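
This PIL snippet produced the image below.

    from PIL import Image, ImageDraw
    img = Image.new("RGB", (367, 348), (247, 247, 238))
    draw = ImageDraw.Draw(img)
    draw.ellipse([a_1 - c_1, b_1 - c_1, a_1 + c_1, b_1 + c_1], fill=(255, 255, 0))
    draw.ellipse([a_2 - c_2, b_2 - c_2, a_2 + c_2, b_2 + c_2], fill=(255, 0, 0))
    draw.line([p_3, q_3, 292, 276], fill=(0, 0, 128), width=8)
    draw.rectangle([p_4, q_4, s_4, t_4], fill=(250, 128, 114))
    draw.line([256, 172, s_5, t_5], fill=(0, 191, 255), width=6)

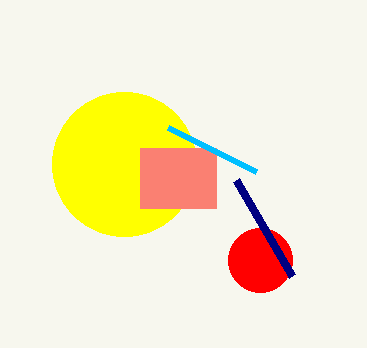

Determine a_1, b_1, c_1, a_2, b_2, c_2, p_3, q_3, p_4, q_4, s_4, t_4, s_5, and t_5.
a_1 = 124; b_1 = 164; c_1 = 72; a_2 = 260; b_2 = 260; c_2 = 32; p_3 = 236; q_3 = 180; p_4 = 140; q_4 = 148; s_4 = 216; t_4 = 208; s_5 = 168; t_5 = 128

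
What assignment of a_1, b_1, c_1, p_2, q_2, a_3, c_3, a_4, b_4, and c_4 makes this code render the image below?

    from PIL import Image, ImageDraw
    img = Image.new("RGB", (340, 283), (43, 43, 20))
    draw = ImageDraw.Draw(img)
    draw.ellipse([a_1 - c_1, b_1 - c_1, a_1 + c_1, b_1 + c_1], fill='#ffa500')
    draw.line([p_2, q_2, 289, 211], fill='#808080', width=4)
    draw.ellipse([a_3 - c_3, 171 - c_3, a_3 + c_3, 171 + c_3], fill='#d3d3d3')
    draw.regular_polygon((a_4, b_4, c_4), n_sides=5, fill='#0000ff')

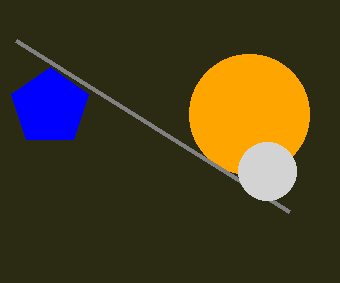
a_1 = 249
b_1 = 114
c_1 = 60
p_2 = 16
q_2 = 40
a_3 = 267
c_3 = 29
a_4 = 50
b_4 = 107
c_4 = 40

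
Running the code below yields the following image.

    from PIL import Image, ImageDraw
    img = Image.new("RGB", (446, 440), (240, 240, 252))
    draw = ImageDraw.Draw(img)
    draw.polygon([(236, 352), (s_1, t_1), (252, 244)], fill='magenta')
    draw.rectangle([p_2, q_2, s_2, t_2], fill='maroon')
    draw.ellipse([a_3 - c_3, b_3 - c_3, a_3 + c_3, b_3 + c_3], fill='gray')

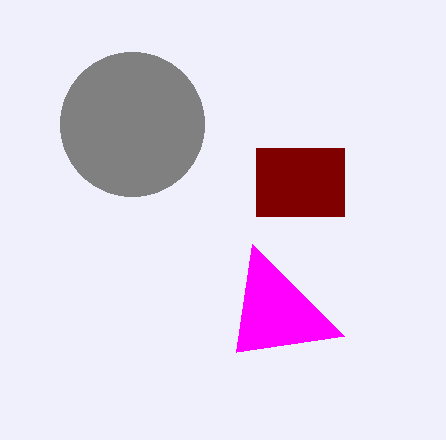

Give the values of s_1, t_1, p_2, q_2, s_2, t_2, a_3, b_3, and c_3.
s_1 = 344
t_1 = 336
p_2 = 256
q_2 = 148
s_2 = 344
t_2 = 216
a_3 = 132
b_3 = 124
c_3 = 72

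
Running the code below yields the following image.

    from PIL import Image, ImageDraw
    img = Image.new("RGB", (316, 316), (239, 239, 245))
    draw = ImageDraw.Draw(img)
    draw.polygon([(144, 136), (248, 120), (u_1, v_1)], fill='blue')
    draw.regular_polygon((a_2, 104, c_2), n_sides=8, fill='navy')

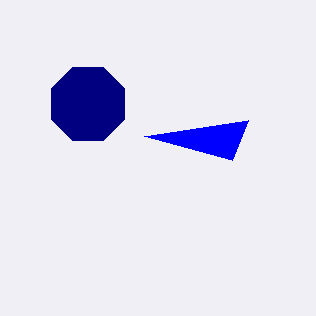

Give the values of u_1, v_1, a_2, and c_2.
u_1 = 232, v_1 = 160, a_2 = 88, c_2 = 40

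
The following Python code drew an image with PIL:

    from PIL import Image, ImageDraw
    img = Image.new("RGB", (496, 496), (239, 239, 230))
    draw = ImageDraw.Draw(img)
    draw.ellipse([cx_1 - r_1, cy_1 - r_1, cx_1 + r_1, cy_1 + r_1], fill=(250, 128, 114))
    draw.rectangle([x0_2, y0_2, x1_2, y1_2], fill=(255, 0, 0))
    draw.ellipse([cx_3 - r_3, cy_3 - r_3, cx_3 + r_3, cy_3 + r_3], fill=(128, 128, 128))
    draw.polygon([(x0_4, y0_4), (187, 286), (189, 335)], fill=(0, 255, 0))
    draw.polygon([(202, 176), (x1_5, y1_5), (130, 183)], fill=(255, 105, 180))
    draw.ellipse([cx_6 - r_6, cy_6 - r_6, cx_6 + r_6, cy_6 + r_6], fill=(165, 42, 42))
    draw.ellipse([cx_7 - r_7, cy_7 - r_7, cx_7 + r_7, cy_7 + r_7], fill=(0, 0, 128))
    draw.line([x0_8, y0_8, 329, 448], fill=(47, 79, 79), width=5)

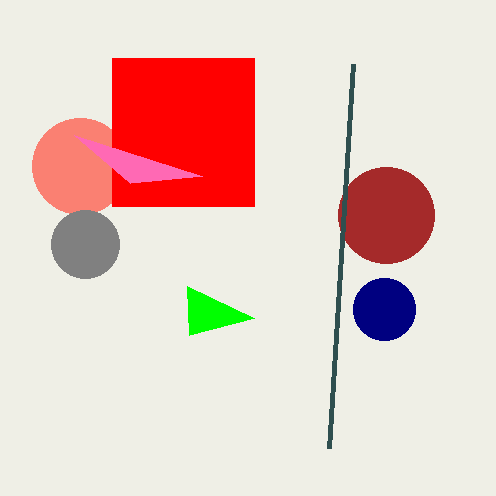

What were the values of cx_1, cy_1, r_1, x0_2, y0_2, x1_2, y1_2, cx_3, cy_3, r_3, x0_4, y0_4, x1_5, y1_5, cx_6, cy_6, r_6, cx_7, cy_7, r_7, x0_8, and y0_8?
cx_1 = 80
cy_1 = 166
r_1 = 48
x0_2 = 112
y0_2 = 58
x1_2 = 254
y1_2 = 206
cx_3 = 85
cy_3 = 244
r_3 = 34
x0_4 = 254
y0_4 = 318
x1_5 = 74
y1_5 = 135
cx_6 = 386
cy_6 = 215
r_6 = 48
cx_7 = 384
cy_7 = 309
r_7 = 31
x0_8 = 353
y0_8 = 64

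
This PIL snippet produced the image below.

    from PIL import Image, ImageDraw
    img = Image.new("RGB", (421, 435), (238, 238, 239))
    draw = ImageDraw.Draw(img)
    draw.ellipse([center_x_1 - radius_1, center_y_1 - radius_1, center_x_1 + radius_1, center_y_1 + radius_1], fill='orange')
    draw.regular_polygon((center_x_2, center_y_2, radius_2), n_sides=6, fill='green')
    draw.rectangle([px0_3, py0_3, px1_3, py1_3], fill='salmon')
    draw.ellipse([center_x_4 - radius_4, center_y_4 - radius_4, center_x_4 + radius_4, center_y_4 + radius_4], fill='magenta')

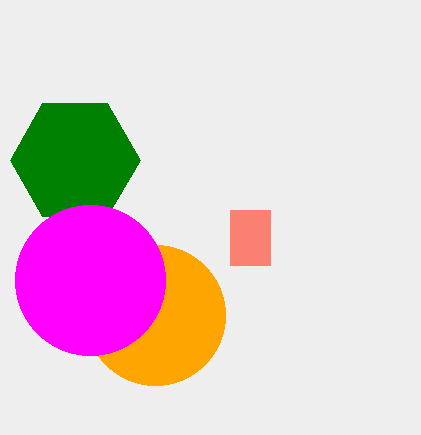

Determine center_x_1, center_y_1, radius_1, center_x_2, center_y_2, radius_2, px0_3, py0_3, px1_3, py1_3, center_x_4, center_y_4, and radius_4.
center_x_1 = 155, center_y_1 = 315, radius_1 = 70, center_x_2 = 75, center_y_2 = 160, radius_2 = 65, px0_3 = 230, py0_3 = 210, px1_3 = 270, py1_3 = 265, center_x_4 = 90, center_y_4 = 280, radius_4 = 75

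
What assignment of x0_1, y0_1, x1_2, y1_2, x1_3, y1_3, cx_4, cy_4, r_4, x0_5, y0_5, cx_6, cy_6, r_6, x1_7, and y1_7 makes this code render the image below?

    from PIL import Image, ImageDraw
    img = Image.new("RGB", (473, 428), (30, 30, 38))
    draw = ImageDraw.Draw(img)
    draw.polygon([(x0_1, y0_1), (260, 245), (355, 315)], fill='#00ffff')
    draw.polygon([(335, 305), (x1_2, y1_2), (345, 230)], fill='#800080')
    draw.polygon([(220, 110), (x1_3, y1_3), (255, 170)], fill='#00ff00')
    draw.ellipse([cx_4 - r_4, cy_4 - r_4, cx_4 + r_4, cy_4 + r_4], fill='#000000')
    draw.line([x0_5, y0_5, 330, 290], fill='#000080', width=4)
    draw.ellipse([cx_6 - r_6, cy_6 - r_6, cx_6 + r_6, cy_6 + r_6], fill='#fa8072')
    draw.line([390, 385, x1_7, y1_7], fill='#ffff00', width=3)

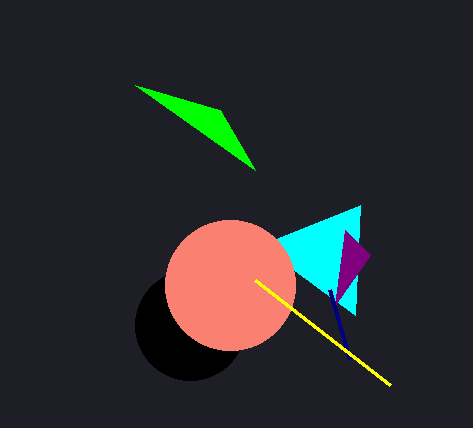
x0_1 = 360; y0_1 = 205; x1_2 = 370; y1_2 = 255; x1_3 = 135; y1_3 = 85; cx_4 = 190; cy_4 = 325; r_4 = 55; x0_5 = 350; y0_5 = 360; cx_6 = 230; cy_6 = 285; r_6 = 65; x1_7 = 255; y1_7 = 280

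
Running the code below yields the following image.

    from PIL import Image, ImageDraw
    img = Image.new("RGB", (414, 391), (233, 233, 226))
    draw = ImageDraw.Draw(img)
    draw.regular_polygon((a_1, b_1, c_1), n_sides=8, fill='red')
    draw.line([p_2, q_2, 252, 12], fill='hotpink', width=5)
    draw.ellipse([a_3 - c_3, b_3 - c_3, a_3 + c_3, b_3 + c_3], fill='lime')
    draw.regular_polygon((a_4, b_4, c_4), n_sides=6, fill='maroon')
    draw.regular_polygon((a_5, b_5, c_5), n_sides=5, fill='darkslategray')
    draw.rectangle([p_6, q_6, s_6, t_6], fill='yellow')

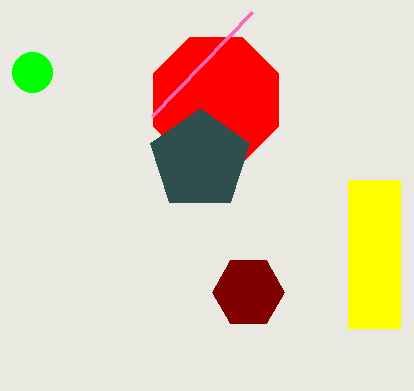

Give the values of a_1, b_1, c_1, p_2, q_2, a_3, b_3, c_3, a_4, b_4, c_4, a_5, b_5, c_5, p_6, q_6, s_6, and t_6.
a_1 = 216
b_1 = 100
c_1 = 68
p_2 = 152
q_2 = 116
a_3 = 32
b_3 = 72
c_3 = 20
a_4 = 248
b_4 = 292
c_4 = 36
a_5 = 200
b_5 = 160
c_5 = 52
p_6 = 348
q_6 = 180
s_6 = 400
t_6 = 328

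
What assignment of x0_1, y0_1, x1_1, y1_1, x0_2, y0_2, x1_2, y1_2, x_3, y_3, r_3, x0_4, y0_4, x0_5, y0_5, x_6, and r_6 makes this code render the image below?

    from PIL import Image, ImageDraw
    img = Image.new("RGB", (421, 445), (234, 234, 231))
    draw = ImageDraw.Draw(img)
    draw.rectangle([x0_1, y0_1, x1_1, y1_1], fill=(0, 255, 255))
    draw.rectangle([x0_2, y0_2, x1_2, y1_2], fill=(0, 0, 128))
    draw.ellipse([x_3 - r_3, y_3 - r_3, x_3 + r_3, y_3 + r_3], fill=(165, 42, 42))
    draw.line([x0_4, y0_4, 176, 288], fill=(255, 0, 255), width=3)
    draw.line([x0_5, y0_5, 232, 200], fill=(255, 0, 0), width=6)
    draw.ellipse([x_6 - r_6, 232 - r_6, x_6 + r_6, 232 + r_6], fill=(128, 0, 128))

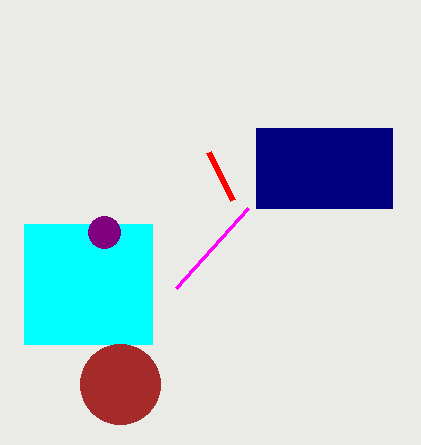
x0_1 = 24; y0_1 = 224; x1_1 = 152; y1_1 = 344; x0_2 = 256; y0_2 = 128; x1_2 = 392; y1_2 = 208; x_3 = 120; y_3 = 384; r_3 = 40; x0_4 = 248; y0_4 = 208; x0_5 = 208; y0_5 = 152; x_6 = 104; r_6 = 16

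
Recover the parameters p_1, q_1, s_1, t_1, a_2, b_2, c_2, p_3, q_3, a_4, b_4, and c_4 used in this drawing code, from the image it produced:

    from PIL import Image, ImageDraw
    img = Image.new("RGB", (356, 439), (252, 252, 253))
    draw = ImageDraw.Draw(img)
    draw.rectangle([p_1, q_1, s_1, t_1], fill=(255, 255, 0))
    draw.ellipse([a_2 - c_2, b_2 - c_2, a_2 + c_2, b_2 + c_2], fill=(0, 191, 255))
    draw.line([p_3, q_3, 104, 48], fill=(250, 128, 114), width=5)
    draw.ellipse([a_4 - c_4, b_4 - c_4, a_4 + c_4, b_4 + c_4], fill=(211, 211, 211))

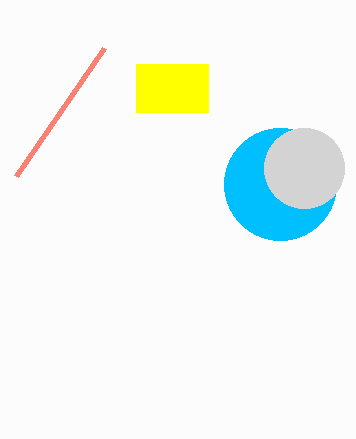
p_1 = 136; q_1 = 64; s_1 = 208; t_1 = 112; a_2 = 280; b_2 = 184; c_2 = 56; p_3 = 16; q_3 = 176; a_4 = 304; b_4 = 168; c_4 = 40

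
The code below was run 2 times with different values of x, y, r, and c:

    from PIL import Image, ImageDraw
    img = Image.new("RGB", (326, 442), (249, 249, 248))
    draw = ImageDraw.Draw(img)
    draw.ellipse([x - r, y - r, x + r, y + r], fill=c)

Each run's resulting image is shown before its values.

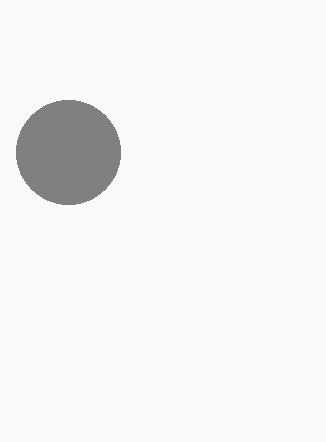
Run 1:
x = 68; y = 152; r = 52; c = 'gray'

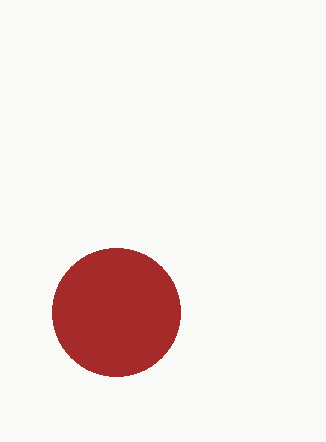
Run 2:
x = 116, y = 312, r = 64, c = 'brown'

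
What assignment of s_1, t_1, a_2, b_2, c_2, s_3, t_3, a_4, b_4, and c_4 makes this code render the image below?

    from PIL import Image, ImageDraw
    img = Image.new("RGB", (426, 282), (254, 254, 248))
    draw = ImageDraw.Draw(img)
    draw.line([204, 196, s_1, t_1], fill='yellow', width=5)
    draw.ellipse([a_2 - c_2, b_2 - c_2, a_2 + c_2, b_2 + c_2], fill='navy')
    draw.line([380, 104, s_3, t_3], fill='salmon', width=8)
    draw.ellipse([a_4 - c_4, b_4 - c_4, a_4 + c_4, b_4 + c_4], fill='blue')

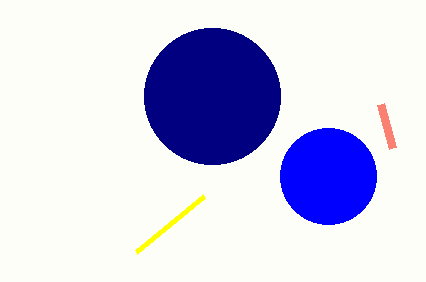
s_1 = 136; t_1 = 252; a_2 = 212; b_2 = 96; c_2 = 68; s_3 = 392; t_3 = 148; a_4 = 328; b_4 = 176; c_4 = 48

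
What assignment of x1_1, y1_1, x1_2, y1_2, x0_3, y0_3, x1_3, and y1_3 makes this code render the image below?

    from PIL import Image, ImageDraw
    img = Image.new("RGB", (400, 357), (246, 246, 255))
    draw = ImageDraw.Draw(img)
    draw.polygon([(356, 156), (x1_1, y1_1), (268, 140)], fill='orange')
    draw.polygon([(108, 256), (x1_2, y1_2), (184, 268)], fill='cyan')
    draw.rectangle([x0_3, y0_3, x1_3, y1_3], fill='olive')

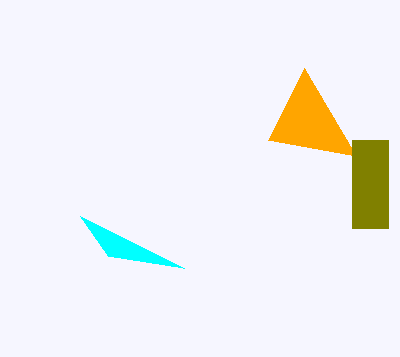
x1_1 = 304; y1_1 = 68; x1_2 = 80; y1_2 = 216; x0_3 = 352; y0_3 = 140; x1_3 = 388; y1_3 = 228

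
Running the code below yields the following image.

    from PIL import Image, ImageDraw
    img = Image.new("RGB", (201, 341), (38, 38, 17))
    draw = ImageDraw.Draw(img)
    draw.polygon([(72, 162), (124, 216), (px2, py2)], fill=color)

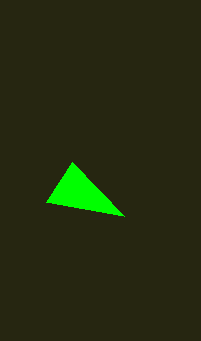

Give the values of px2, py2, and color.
px2 = 46; py2 = 202; color = 'lime'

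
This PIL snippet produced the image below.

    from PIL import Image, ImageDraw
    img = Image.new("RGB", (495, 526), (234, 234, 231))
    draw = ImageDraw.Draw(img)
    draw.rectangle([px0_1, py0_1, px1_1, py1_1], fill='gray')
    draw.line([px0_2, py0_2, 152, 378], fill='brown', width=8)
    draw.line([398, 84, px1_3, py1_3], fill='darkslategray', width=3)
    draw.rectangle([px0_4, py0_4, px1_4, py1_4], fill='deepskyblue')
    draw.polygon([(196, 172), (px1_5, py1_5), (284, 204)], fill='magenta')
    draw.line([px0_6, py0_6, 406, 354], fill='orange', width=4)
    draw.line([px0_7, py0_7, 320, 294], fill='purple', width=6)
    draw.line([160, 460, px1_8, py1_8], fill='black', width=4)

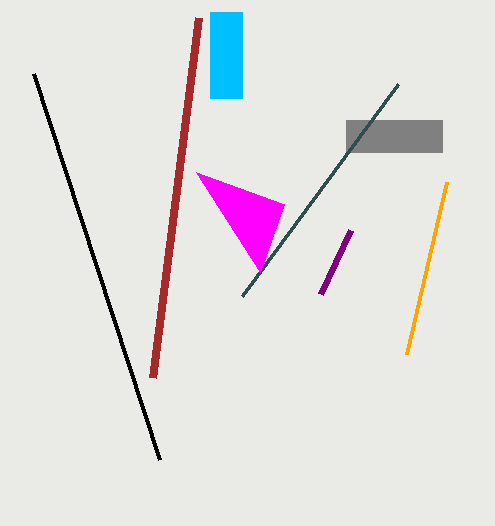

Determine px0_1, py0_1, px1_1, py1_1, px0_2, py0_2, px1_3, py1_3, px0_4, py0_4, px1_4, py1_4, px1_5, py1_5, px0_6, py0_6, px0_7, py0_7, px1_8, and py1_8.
px0_1 = 346, py0_1 = 120, px1_1 = 442, py1_1 = 152, px0_2 = 198, py0_2 = 18, px1_3 = 242, py1_3 = 296, px0_4 = 210, py0_4 = 12, px1_4 = 242, py1_4 = 98, px1_5 = 260, py1_5 = 272, px0_6 = 446, py0_6 = 182, px0_7 = 350, py0_7 = 230, px1_8 = 34, py1_8 = 74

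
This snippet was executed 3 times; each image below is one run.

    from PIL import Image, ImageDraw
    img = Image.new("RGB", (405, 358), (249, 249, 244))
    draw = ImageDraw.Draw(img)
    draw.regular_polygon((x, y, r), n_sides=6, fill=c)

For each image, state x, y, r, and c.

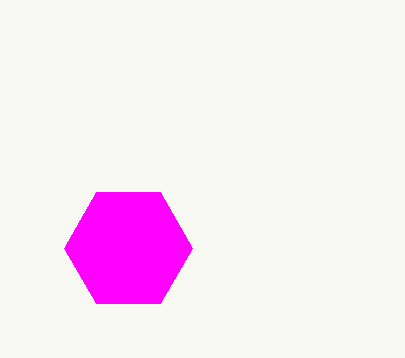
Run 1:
x = 128, y = 248, r = 64, c = 'magenta'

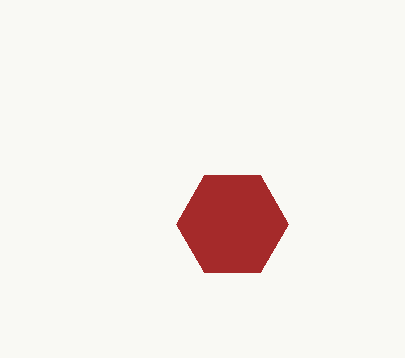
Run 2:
x = 232, y = 224, r = 56, c = 'brown'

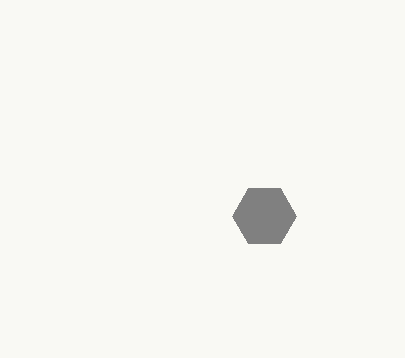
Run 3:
x = 264; y = 216; r = 32; c = 'gray'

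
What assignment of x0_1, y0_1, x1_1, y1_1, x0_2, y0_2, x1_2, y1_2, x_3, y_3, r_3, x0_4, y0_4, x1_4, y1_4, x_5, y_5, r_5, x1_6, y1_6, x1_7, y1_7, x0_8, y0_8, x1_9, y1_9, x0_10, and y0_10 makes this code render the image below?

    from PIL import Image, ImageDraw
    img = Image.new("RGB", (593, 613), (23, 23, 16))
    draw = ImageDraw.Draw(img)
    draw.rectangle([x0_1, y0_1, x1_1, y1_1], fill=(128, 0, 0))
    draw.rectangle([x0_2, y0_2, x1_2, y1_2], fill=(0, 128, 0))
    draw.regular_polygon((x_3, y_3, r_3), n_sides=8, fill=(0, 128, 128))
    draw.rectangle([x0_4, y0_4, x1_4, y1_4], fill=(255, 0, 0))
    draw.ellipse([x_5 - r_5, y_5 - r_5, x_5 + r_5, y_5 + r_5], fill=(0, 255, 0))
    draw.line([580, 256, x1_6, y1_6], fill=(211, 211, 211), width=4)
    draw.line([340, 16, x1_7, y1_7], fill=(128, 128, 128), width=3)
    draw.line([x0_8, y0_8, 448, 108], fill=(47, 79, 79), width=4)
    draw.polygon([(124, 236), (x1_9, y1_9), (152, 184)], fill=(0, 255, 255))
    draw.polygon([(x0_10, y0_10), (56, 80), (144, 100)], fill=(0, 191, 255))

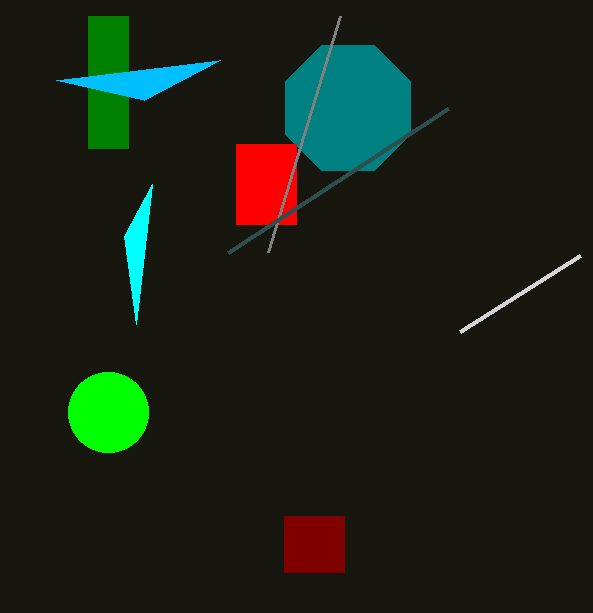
x0_1 = 284
y0_1 = 516
x1_1 = 344
y1_1 = 572
x0_2 = 88
y0_2 = 16
x1_2 = 128
y1_2 = 148
x_3 = 348
y_3 = 108
r_3 = 68
x0_4 = 236
y0_4 = 144
x1_4 = 296
y1_4 = 224
x_5 = 108
y_5 = 412
r_5 = 40
x1_6 = 460
y1_6 = 332
x1_7 = 268
y1_7 = 252
x0_8 = 228
y0_8 = 252
x1_9 = 136
y1_9 = 324
x0_10 = 220
y0_10 = 60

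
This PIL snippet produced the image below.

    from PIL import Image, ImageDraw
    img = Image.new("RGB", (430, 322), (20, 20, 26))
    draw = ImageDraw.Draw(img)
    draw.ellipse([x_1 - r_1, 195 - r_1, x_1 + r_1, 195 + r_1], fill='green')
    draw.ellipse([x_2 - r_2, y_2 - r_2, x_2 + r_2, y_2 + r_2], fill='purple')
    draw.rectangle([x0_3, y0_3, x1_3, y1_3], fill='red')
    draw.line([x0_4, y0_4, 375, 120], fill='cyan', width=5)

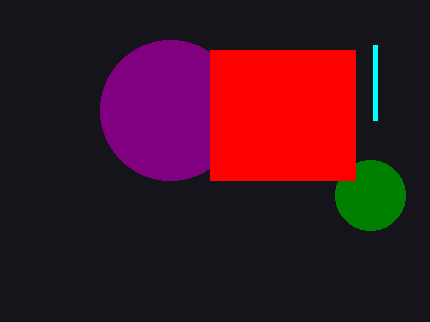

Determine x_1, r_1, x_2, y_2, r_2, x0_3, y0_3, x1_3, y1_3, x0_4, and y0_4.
x_1 = 370
r_1 = 35
x_2 = 170
y_2 = 110
r_2 = 70
x0_3 = 210
y0_3 = 50
x1_3 = 355
y1_3 = 180
x0_4 = 375
y0_4 = 45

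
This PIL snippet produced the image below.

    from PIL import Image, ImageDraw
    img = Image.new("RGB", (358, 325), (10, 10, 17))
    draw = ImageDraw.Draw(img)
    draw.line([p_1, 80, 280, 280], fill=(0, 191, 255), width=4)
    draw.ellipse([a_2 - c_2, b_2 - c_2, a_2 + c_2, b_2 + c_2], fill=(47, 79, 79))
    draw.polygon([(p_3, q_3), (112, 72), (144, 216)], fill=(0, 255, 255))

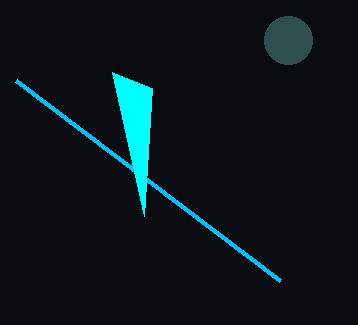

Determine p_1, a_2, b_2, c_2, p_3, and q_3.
p_1 = 16
a_2 = 288
b_2 = 40
c_2 = 24
p_3 = 152
q_3 = 88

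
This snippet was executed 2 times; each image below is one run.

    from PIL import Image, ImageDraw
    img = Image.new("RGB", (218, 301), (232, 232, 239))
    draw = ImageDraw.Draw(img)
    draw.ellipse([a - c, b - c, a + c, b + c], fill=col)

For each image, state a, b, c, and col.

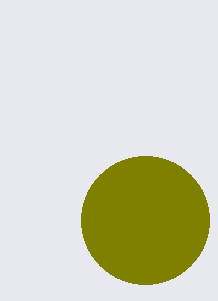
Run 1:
a = 145, b = 220, c = 64, col = 'olive'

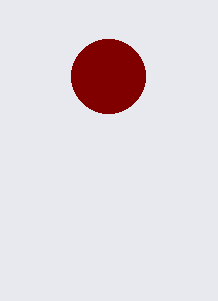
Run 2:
a = 108
b = 76
c = 37
col = 'maroon'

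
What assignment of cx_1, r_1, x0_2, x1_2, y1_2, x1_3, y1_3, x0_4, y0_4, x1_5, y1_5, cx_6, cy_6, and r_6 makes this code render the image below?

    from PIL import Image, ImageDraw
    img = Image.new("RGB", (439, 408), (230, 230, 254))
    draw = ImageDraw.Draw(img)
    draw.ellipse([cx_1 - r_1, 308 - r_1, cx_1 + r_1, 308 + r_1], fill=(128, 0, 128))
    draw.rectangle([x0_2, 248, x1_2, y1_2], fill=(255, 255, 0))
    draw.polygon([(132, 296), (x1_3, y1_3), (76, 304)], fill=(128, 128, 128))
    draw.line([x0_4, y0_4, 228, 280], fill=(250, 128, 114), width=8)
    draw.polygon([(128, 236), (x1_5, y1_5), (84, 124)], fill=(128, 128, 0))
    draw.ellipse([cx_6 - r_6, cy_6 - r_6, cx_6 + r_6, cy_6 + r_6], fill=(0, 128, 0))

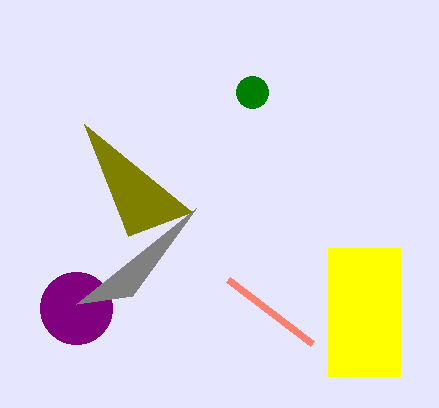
cx_1 = 76; r_1 = 36; x0_2 = 328; x1_2 = 400; y1_2 = 376; x1_3 = 196; y1_3 = 208; x0_4 = 312; y0_4 = 344; x1_5 = 192; y1_5 = 212; cx_6 = 252; cy_6 = 92; r_6 = 16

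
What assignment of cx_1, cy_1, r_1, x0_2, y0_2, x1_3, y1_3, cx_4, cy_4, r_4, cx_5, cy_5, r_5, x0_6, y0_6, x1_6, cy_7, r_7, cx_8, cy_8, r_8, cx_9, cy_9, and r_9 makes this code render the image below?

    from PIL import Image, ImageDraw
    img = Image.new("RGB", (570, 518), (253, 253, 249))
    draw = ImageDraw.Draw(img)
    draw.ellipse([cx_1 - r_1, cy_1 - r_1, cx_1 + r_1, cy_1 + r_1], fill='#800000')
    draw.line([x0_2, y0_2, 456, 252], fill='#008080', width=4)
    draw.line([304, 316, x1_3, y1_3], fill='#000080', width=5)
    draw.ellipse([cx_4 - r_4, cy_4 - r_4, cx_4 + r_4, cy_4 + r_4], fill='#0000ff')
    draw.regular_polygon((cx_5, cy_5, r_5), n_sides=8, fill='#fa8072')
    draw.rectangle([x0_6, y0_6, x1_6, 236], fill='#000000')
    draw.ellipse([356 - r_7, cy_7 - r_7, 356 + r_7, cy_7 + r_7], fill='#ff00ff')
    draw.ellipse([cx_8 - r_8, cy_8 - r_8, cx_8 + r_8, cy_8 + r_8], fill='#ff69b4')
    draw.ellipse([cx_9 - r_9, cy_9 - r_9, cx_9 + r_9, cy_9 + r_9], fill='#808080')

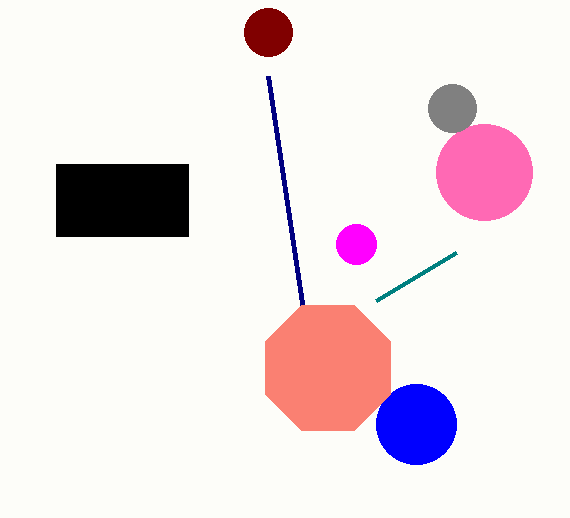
cx_1 = 268, cy_1 = 32, r_1 = 24, x0_2 = 376, y0_2 = 300, x1_3 = 268, y1_3 = 76, cx_4 = 416, cy_4 = 424, r_4 = 40, cx_5 = 328, cy_5 = 368, r_5 = 68, x0_6 = 56, y0_6 = 164, x1_6 = 188, cy_7 = 244, r_7 = 20, cx_8 = 484, cy_8 = 172, r_8 = 48, cx_9 = 452, cy_9 = 108, r_9 = 24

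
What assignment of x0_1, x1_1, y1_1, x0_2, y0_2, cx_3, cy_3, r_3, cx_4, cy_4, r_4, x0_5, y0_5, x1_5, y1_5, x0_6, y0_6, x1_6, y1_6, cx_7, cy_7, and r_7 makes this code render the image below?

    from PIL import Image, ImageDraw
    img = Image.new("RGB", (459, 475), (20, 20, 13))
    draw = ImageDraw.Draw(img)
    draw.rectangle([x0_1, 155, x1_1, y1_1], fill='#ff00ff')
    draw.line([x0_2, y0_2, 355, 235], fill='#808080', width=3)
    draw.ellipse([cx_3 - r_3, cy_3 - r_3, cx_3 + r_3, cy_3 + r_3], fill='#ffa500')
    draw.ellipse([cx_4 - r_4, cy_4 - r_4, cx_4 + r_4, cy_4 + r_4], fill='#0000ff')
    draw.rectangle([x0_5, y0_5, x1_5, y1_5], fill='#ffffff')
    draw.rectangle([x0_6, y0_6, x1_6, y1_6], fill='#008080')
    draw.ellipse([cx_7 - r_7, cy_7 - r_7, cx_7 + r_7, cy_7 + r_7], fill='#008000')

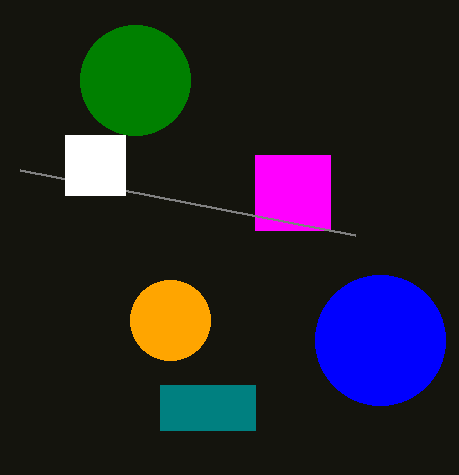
x0_1 = 255; x1_1 = 330; y1_1 = 230; x0_2 = 20; y0_2 = 170; cx_3 = 170; cy_3 = 320; r_3 = 40; cx_4 = 380; cy_4 = 340; r_4 = 65; x0_5 = 65; y0_5 = 135; x1_5 = 125; y1_5 = 195; x0_6 = 160; y0_6 = 385; x1_6 = 255; y1_6 = 430; cx_7 = 135; cy_7 = 80; r_7 = 55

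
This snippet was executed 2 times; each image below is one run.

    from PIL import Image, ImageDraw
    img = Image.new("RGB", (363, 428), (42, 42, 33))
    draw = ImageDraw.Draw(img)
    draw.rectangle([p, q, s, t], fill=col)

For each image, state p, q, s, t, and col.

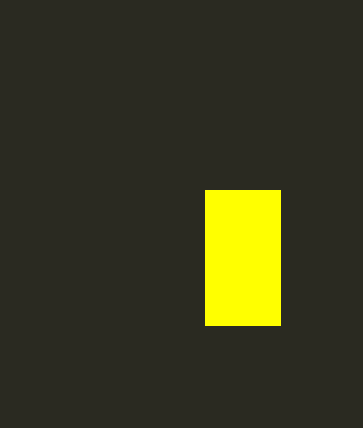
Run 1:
p = 205, q = 190, s = 280, t = 325, col = 'yellow'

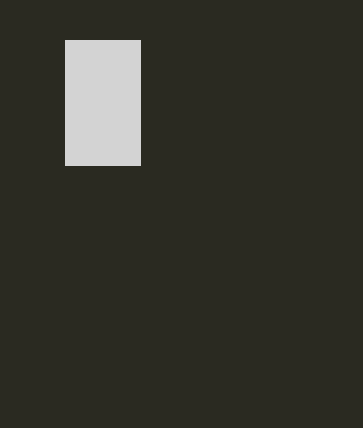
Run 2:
p = 65, q = 40, s = 140, t = 165, col = 'lightgray'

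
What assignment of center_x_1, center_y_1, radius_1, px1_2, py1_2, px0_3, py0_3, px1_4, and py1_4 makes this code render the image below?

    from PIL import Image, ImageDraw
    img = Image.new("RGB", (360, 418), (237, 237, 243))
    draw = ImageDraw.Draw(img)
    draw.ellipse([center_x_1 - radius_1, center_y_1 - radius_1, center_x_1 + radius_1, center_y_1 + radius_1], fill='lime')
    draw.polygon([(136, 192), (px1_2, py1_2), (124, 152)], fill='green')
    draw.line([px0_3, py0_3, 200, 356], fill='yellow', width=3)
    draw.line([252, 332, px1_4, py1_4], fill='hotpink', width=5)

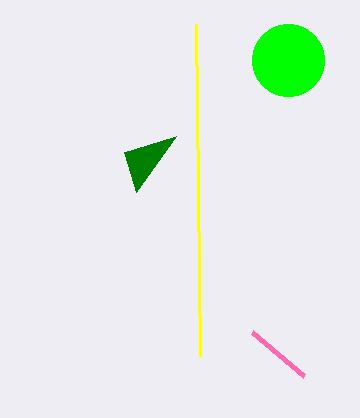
center_x_1 = 288; center_y_1 = 60; radius_1 = 36; px1_2 = 176; py1_2 = 136; px0_3 = 196; py0_3 = 24; px1_4 = 304; py1_4 = 376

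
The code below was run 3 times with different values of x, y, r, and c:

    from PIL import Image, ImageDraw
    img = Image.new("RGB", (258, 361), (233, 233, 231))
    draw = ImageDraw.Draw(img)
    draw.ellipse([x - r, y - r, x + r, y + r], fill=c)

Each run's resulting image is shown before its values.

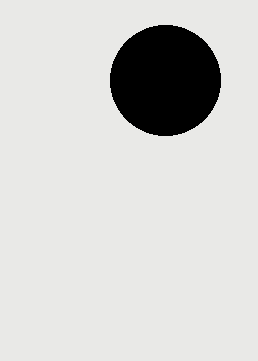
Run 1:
x = 165, y = 80, r = 55, c = 'black'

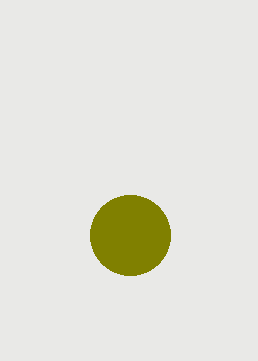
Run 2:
x = 130
y = 235
r = 40
c = 'olive'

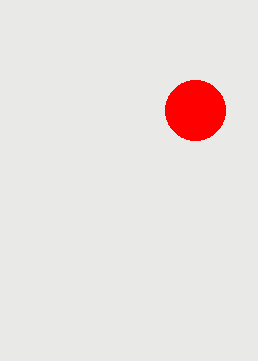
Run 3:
x = 195
y = 110
r = 30
c = 'red'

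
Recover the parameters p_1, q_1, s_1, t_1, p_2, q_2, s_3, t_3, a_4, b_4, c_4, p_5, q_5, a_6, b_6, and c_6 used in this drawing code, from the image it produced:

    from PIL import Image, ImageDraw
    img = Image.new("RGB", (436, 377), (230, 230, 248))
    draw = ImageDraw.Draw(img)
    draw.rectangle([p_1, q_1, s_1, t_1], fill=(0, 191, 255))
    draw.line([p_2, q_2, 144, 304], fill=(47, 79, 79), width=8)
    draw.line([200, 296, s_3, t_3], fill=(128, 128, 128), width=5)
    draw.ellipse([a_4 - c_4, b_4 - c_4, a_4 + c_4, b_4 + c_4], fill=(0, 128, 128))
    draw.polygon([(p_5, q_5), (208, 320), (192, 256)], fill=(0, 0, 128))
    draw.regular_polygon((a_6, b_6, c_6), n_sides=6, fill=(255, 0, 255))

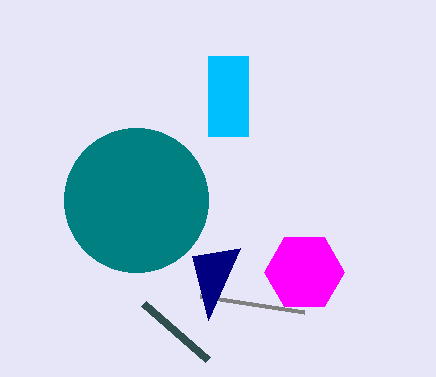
p_1 = 208, q_1 = 56, s_1 = 248, t_1 = 136, p_2 = 208, q_2 = 360, s_3 = 304, t_3 = 312, a_4 = 136, b_4 = 200, c_4 = 72, p_5 = 240, q_5 = 248, a_6 = 304, b_6 = 272, c_6 = 40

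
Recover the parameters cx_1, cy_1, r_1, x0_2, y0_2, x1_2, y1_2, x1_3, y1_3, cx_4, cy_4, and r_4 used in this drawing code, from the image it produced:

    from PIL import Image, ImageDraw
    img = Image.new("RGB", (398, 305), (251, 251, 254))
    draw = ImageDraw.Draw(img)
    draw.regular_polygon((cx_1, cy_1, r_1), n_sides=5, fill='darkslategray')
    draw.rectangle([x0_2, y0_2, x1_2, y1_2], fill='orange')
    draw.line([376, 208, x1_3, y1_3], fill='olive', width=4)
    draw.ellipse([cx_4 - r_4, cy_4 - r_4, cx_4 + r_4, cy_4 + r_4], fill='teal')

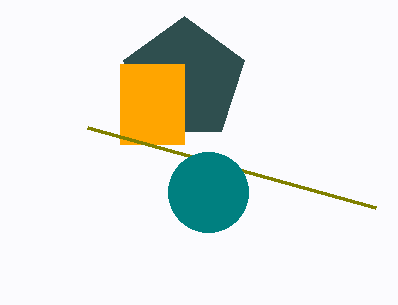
cx_1 = 184
cy_1 = 80
r_1 = 64
x0_2 = 120
y0_2 = 64
x1_2 = 184
y1_2 = 144
x1_3 = 88
y1_3 = 128
cx_4 = 208
cy_4 = 192
r_4 = 40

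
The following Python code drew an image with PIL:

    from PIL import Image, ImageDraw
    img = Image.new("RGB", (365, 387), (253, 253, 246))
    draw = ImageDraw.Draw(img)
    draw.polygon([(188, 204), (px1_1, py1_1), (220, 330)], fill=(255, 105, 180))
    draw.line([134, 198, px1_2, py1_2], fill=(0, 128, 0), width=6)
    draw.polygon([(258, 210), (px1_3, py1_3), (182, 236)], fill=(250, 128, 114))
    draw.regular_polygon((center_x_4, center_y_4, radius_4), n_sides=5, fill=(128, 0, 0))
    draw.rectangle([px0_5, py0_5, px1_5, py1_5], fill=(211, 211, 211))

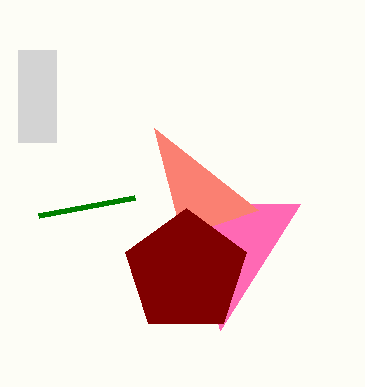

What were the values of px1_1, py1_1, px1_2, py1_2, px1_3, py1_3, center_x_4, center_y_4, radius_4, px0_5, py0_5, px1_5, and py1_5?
px1_1 = 300; py1_1 = 204; px1_2 = 38; py1_2 = 216; px1_3 = 154; py1_3 = 128; center_x_4 = 186; center_y_4 = 272; radius_4 = 64; px0_5 = 18; py0_5 = 50; px1_5 = 56; py1_5 = 142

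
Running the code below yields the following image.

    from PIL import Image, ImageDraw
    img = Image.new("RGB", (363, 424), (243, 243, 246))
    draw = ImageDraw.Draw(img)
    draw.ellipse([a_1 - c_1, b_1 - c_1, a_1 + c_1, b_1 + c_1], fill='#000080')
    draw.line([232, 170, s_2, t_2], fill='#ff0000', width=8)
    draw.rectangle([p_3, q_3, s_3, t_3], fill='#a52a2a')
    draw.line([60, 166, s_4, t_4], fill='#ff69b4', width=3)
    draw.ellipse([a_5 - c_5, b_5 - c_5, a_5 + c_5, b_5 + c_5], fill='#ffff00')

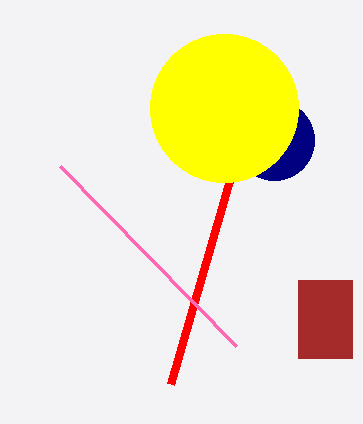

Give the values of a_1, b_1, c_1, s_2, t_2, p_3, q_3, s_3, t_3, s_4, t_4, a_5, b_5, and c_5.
a_1 = 274
b_1 = 140
c_1 = 40
s_2 = 170
t_2 = 384
p_3 = 298
q_3 = 280
s_3 = 352
t_3 = 358
s_4 = 236
t_4 = 346
a_5 = 224
b_5 = 108
c_5 = 74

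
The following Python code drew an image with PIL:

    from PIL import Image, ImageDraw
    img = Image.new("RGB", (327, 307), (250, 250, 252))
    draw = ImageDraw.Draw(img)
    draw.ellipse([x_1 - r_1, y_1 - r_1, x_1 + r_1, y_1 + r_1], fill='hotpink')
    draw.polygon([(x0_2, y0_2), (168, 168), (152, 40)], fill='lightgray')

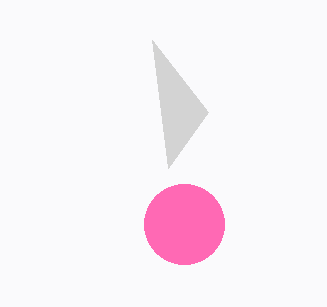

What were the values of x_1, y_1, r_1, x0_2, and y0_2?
x_1 = 184
y_1 = 224
r_1 = 40
x0_2 = 208
y0_2 = 112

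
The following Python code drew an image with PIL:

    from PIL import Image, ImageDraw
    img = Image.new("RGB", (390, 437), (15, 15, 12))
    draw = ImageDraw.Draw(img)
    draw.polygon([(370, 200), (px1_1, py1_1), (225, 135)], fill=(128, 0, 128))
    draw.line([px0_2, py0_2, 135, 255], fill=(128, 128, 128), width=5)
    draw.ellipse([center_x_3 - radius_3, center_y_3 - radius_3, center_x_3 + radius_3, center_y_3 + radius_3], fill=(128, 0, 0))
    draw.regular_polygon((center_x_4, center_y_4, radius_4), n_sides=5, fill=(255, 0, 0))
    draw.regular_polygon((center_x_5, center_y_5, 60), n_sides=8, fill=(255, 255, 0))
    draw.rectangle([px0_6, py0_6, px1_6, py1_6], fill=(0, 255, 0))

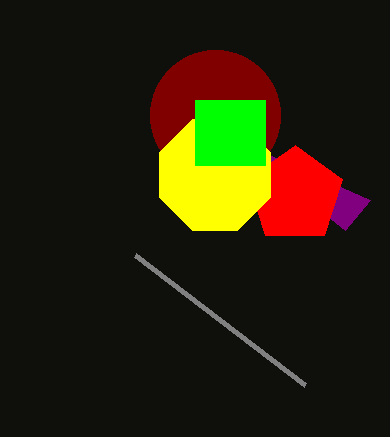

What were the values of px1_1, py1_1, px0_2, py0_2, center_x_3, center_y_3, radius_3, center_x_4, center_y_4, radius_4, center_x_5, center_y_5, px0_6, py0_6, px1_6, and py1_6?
px1_1 = 345; py1_1 = 230; px0_2 = 305; py0_2 = 385; center_x_3 = 215; center_y_3 = 115; radius_3 = 65; center_x_4 = 295; center_y_4 = 195; radius_4 = 50; center_x_5 = 215; center_y_5 = 175; px0_6 = 195; py0_6 = 100; px1_6 = 265; py1_6 = 165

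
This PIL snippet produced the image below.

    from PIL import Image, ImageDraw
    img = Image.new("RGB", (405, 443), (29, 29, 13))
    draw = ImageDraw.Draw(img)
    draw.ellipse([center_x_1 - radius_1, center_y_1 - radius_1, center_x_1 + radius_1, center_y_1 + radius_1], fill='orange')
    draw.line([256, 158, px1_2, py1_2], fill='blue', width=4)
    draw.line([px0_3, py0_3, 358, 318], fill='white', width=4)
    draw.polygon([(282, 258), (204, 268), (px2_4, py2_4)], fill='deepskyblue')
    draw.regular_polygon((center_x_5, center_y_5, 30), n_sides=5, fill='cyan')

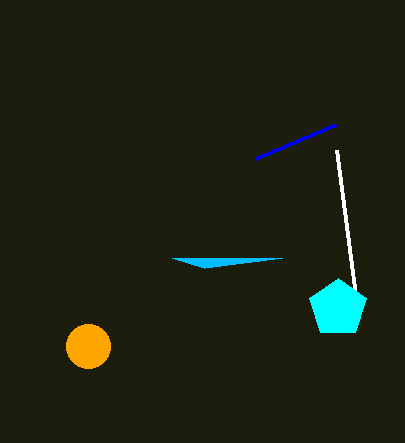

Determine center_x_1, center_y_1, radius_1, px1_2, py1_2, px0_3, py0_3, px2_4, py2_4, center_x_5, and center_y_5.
center_x_1 = 88, center_y_1 = 346, radius_1 = 22, px1_2 = 336, py1_2 = 124, px0_3 = 336, py0_3 = 150, px2_4 = 172, py2_4 = 258, center_x_5 = 338, center_y_5 = 308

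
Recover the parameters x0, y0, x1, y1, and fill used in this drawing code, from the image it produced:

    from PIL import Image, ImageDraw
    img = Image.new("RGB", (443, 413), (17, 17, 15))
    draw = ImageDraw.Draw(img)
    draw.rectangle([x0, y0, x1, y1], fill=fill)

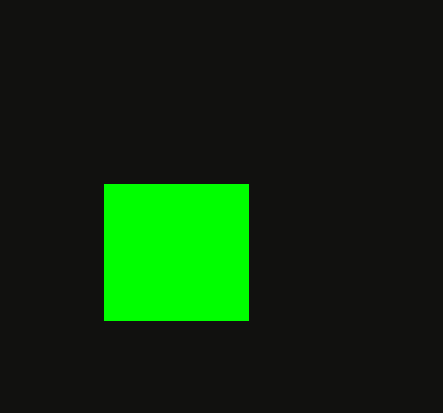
x0 = 104
y0 = 184
x1 = 248
y1 = 320
fill = 'lime'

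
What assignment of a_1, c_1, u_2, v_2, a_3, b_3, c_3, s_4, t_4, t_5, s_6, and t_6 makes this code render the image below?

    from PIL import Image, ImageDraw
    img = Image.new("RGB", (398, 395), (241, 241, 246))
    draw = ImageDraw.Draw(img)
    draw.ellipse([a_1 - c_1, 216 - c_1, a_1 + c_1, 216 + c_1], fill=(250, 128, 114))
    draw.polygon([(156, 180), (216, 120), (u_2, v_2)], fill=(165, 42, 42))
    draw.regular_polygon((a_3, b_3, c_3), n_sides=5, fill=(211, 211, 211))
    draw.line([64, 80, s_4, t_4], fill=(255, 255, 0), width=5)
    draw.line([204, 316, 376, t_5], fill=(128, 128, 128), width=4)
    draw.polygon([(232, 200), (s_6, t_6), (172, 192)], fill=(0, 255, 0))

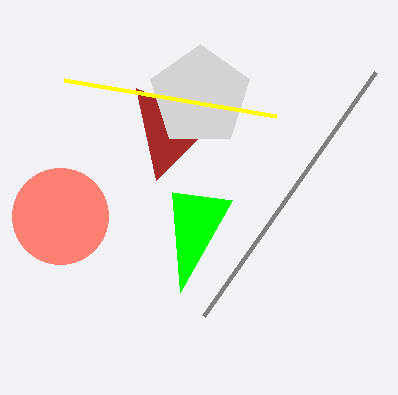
a_1 = 60, c_1 = 48, u_2 = 136, v_2 = 88, a_3 = 200, b_3 = 96, c_3 = 52, s_4 = 276, t_4 = 116, t_5 = 72, s_6 = 180, t_6 = 292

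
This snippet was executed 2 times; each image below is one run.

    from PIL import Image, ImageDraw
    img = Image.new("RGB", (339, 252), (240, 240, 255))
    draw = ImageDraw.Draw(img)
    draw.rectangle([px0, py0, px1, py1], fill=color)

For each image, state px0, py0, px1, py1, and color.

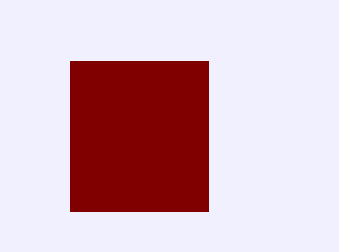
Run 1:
px0 = 70; py0 = 61; px1 = 208; py1 = 211; color = 'maroon'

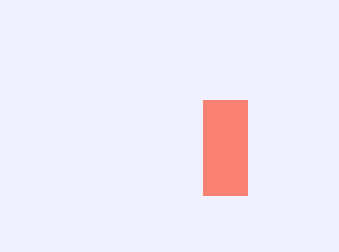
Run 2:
px0 = 203
py0 = 100
px1 = 247
py1 = 195
color = 'salmon'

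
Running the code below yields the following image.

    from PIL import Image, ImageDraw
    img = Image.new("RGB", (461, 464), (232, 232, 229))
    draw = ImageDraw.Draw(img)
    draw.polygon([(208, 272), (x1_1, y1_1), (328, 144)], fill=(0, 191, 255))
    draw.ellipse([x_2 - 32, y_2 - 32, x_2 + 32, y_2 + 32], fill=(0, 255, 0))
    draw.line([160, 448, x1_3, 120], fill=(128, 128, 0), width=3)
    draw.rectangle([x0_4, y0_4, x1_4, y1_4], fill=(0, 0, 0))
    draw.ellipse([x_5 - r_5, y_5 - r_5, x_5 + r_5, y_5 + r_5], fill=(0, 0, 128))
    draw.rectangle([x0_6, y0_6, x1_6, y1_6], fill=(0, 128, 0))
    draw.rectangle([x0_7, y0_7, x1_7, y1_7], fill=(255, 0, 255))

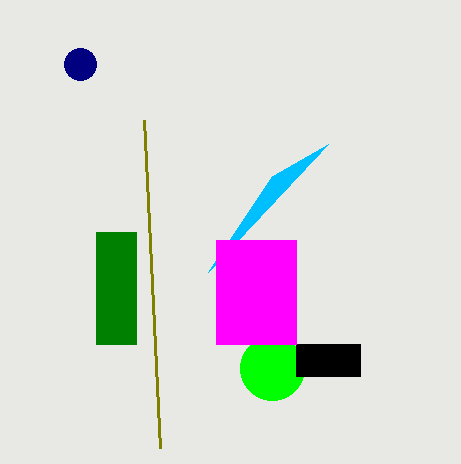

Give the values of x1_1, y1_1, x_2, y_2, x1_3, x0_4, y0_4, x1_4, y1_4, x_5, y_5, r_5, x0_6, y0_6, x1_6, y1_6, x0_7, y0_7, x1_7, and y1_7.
x1_1 = 272
y1_1 = 176
x_2 = 272
y_2 = 368
x1_3 = 144
x0_4 = 296
y0_4 = 344
x1_4 = 360
y1_4 = 376
x_5 = 80
y_5 = 64
r_5 = 16
x0_6 = 96
y0_6 = 232
x1_6 = 136
y1_6 = 344
x0_7 = 216
y0_7 = 240
x1_7 = 296
y1_7 = 344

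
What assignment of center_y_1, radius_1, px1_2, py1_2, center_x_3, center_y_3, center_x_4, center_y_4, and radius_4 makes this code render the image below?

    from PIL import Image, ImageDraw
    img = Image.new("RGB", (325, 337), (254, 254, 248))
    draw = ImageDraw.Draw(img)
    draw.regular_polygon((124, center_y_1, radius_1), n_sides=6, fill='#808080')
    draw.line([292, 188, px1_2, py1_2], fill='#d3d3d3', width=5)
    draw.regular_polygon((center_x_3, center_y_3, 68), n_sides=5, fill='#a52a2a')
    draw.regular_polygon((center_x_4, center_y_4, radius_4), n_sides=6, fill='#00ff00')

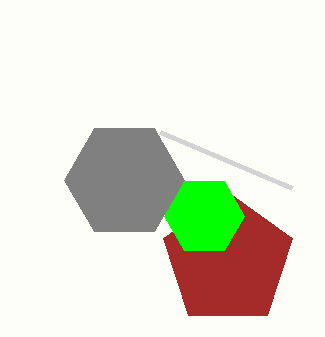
center_y_1 = 180, radius_1 = 60, px1_2 = 160, py1_2 = 132, center_x_3 = 228, center_y_3 = 260, center_x_4 = 204, center_y_4 = 216, radius_4 = 40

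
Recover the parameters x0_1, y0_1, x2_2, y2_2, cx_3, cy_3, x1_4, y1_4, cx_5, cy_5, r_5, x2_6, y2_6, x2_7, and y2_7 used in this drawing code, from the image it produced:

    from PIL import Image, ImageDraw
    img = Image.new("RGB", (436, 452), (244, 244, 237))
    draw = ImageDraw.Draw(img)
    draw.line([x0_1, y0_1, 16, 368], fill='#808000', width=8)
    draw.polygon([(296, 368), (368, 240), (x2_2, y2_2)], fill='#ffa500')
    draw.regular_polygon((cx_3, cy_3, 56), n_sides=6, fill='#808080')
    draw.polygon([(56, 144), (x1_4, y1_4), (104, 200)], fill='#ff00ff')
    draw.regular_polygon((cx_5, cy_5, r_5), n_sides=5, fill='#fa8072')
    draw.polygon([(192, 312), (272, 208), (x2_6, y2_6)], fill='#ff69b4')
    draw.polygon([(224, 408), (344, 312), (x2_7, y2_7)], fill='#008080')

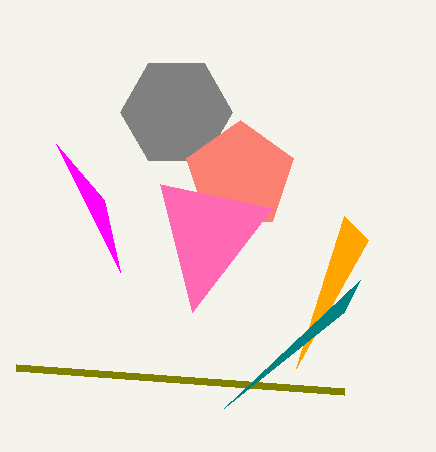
x0_1 = 344, y0_1 = 392, x2_2 = 344, y2_2 = 216, cx_3 = 176, cy_3 = 112, x1_4 = 120, y1_4 = 272, cx_5 = 240, cy_5 = 176, r_5 = 56, x2_6 = 160, y2_6 = 184, x2_7 = 360, y2_7 = 280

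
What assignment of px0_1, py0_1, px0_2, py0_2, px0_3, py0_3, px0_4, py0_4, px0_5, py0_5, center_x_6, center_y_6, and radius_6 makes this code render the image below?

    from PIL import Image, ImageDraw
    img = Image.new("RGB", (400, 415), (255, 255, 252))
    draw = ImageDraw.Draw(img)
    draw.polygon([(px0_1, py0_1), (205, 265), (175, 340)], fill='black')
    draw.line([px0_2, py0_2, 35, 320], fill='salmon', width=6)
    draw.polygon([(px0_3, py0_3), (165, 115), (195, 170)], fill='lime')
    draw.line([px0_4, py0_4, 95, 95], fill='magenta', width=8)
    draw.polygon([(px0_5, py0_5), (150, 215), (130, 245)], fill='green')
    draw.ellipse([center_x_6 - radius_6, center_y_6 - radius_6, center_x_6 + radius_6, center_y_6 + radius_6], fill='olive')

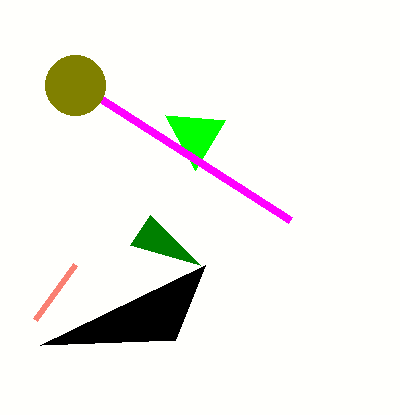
px0_1 = 40, py0_1 = 345, px0_2 = 75, py0_2 = 265, px0_3 = 225, py0_3 = 120, px0_4 = 290, py0_4 = 220, px0_5 = 200, py0_5 = 265, center_x_6 = 75, center_y_6 = 85, radius_6 = 30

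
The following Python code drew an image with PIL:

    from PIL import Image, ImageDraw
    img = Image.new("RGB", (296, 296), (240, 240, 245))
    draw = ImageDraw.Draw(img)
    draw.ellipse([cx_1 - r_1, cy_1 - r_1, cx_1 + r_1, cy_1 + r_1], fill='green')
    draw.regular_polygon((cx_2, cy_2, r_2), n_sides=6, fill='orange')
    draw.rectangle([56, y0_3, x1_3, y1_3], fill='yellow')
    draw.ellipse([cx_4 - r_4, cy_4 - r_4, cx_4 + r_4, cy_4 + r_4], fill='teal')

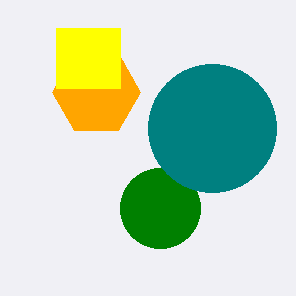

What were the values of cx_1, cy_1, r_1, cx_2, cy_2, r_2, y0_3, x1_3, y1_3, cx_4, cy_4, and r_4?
cx_1 = 160, cy_1 = 208, r_1 = 40, cx_2 = 96, cy_2 = 92, r_2 = 44, y0_3 = 28, x1_3 = 120, y1_3 = 88, cx_4 = 212, cy_4 = 128, r_4 = 64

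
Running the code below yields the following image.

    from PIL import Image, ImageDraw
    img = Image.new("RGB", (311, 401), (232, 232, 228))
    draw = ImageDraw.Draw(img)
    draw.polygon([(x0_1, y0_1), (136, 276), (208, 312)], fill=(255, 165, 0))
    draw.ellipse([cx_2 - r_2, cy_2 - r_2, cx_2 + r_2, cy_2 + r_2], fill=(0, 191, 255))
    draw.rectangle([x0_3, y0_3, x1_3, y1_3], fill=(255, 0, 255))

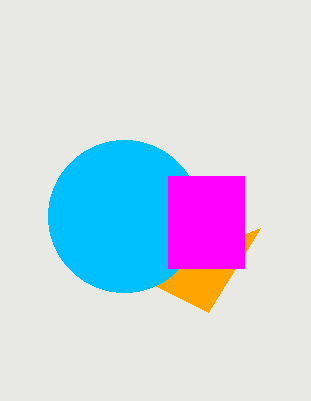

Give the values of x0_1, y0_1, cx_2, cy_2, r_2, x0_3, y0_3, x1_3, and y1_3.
x0_1 = 260; y0_1 = 228; cx_2 = 124; cy_2 = 216; r_2 = 76; x0_3 = 168; y0_3 = 176; x1_3 = 244; y1_3 = 268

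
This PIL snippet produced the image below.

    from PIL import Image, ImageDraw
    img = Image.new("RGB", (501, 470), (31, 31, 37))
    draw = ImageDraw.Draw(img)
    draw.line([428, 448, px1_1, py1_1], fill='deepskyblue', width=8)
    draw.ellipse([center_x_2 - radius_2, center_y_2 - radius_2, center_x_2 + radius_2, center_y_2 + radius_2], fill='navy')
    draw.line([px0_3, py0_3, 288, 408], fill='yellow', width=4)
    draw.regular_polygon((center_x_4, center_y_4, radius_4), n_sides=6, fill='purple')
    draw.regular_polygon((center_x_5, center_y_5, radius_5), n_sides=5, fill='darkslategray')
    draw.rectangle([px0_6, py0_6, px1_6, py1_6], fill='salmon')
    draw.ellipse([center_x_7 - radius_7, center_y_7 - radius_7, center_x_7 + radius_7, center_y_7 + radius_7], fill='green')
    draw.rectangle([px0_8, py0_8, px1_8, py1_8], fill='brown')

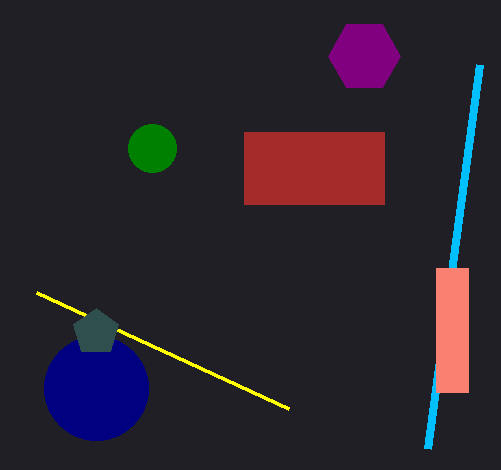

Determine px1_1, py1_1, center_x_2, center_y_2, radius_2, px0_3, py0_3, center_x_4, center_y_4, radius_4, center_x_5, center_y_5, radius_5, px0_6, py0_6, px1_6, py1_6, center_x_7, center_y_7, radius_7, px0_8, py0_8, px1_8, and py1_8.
px1_1 = 480; py1_1 = 64; center_x_2 = 96; center_y_2 = 388; radius_2 = 52; px0_3 = 36; py0_3 = 292; center_x_4 = 364; center_y_4 = 56; radius_4 = 36; center_x_5 = 96; center_y_5 = 332; radius_5 = 24; px0_6 = 436; py0_6 = 268; px1_6 = 468; py1_6 = 392; center_x_7 = 152; center_y_7 = 148; radius_7 = 24; px0_8 = 244; py0_8 = 132; px1_8 = 384; py1_8 = 204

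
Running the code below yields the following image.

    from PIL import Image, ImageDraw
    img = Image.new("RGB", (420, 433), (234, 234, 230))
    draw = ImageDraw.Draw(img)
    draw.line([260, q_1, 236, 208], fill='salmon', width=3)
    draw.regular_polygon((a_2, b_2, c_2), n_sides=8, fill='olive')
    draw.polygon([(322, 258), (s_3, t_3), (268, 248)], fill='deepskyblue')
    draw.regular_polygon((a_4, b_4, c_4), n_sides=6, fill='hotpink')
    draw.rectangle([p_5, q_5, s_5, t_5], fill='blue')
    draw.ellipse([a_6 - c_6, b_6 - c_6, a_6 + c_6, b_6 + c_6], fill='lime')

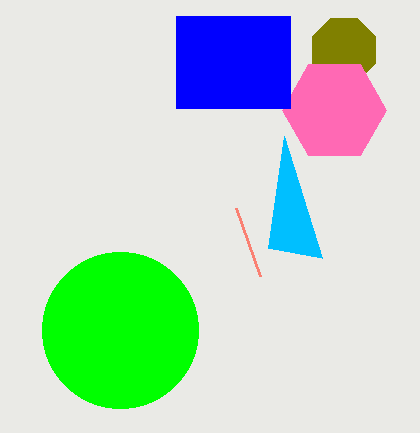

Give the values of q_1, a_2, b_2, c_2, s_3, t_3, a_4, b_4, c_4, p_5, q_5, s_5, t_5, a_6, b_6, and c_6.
q_1 = 276
a_2 = 344
b_2 = 50
c_2 = 34
s_3 = 284
t_3 = 136
a_4 = 334
b_4 = 110
c_4 = 52
p_5 = 176
q_5 = 16
s_5 = 290
t_5 = 108
a_6 = 120
b_6 = 330
c_6 = 78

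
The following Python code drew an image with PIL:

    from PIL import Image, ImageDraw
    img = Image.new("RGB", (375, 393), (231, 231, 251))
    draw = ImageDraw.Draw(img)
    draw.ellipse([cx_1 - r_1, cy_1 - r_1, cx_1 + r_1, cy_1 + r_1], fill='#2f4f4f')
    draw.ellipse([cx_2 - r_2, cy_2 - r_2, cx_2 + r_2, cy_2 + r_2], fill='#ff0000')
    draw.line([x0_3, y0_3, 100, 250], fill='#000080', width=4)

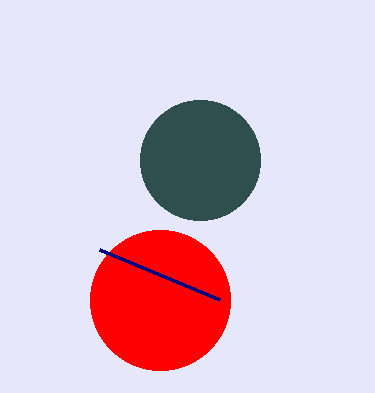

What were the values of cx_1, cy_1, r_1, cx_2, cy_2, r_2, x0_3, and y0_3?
cx_1 = 200
cy_1 = 160
r_1 = 60
cx_2 = 160
cy_2 = 300
r_2 = 70
x0_3 = 220
y0_3 = 300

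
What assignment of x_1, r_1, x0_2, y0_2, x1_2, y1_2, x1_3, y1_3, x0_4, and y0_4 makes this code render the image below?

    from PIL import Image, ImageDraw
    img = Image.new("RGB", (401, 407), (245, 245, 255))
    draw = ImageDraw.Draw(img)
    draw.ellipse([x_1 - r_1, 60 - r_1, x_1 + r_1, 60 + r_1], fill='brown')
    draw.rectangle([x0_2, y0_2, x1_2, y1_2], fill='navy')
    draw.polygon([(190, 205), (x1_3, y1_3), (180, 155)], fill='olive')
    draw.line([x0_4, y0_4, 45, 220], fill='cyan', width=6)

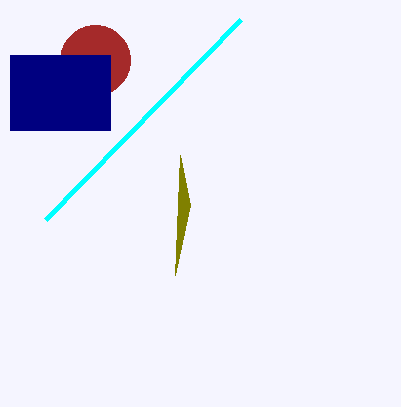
x_1 = 95; r_1 = 35; x0_2 = 10; y0_2 = 55; x1_2 = 110; y1_2 = 130; x1_3 = 175; y1_3 = 275; x0_4 = 240; y0_4 = 20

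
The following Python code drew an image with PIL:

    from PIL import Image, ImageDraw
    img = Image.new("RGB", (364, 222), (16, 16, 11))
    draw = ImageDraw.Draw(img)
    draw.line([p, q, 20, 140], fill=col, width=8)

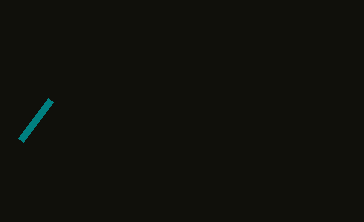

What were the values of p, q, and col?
p = 50
q = 100
col = 'teal'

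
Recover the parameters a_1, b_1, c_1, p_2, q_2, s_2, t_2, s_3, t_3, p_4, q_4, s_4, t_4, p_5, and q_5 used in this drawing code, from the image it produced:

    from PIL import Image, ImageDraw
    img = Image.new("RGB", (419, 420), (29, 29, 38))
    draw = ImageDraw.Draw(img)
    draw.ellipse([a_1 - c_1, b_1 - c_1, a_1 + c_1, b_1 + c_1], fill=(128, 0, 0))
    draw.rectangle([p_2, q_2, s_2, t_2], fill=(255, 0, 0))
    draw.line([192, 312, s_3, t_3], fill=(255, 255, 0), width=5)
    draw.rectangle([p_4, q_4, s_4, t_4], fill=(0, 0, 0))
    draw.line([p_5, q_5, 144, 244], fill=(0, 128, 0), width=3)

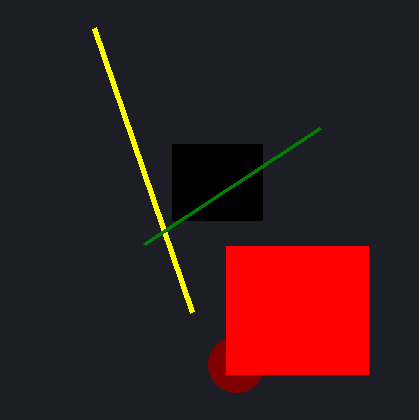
a_1 = 236; b_1 = 364; c_1 = 28; p_2 = 226; q_2 = 246; s_2 = 368; t_2 = 374; s_3 = 94; t_3 = 28; p_4 = 172; q_4 = 144; s_4 = 262; t_4 = 220; p_5 = 320; q_5 = 128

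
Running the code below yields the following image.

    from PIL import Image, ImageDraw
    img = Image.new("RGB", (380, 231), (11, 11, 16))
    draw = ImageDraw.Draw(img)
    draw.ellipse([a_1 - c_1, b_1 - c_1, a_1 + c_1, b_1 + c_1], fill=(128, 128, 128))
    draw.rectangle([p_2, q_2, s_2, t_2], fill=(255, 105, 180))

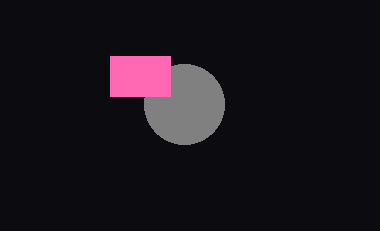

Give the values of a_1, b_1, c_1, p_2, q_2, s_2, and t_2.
a_1 = 184
b_1 = 104
c_1 = 40
p_2 = 110
q_2 = 56
s_2 = 170
t_2 = 96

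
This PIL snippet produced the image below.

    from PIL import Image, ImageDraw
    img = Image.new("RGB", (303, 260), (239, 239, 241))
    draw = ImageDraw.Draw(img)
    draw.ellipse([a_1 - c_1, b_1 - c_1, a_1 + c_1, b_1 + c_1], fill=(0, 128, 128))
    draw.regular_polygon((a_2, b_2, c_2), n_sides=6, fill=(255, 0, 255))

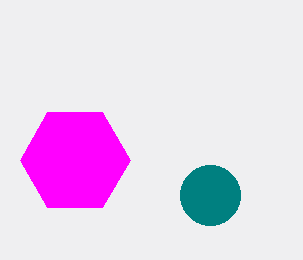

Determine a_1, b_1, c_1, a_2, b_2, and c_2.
a_1 = 210; b_1 = 195; c_1 = 30; a_2 = 75; b_2 = 160; c_2 = 55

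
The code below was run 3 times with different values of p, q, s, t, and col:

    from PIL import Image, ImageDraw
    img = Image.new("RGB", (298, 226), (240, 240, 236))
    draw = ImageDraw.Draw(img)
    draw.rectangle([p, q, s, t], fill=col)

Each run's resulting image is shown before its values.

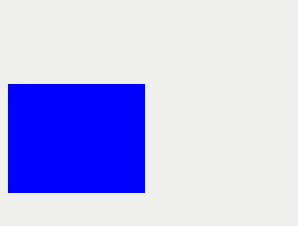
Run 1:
p = 8
q = 84
s = 144
t = 192
col = 'blue'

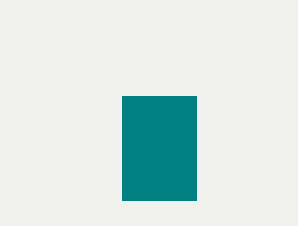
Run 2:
p = 122; q = 96; s = 196; t = 200; col = 'teal'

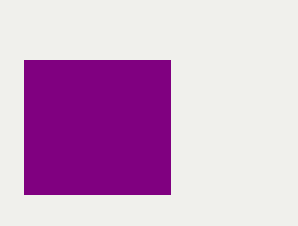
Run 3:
p = 24, q = 60, s = 170, t = 194, col = 'purple'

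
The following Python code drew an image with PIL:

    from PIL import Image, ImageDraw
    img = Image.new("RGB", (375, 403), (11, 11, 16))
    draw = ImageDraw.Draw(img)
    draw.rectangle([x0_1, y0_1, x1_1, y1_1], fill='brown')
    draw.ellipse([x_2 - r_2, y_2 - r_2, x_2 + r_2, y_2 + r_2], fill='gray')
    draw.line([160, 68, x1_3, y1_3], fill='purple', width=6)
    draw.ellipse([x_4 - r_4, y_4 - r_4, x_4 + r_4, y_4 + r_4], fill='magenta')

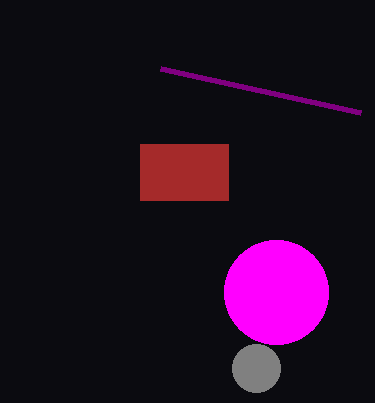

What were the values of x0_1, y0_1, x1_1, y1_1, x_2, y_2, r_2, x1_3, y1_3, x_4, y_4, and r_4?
x0_1 = 140; y0_1 = 144; x1_1 = 228; y1_1 = 200; x_2 = 256; y_2 = 368; r_2 = 24; x1_3 = 360; y1_3 = 112; x_4 = 276; y_4 = 292; r_4 = 52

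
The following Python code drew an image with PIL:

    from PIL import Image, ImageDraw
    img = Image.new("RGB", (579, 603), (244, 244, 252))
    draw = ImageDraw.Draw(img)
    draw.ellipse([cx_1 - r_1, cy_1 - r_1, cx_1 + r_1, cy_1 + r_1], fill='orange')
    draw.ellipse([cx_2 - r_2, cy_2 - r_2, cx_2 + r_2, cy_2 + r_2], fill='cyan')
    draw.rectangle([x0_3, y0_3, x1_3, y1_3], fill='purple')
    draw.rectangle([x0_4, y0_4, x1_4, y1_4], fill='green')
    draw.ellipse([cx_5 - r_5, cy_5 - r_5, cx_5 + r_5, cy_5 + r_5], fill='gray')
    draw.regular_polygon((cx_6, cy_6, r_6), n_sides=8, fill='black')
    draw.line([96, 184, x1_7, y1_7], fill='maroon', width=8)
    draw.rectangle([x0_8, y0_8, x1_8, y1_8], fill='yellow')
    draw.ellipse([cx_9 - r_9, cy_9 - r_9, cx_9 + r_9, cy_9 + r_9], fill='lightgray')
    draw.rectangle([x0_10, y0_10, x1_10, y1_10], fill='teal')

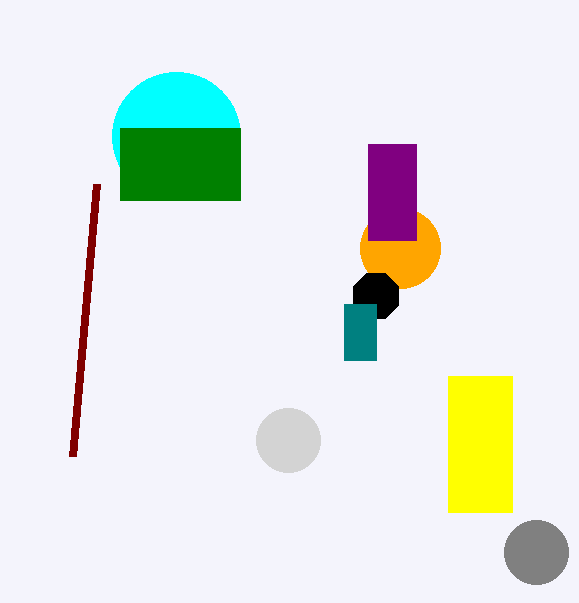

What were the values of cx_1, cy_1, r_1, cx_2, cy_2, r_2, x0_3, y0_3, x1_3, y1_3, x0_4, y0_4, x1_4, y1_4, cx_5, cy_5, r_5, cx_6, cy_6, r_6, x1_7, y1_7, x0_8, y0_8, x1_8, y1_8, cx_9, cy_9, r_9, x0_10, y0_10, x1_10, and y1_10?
cx_1 = 400; cy_1 = 248; r_1 = 40; cx_2 = 176; cy_2 = 136; r_2 = 64; x0_3 = 368; y0_3 = 144; x1_3 = 416; y1_3 = 240; x0_4 = 120; y0_4 = 128; x1_4 = 240; y1_4 = 200; cx_5 = 536; cy_5 = 552; r_5 = 32; cx_6 = 376; cy_6 = 296; r_6 = 24; x1_7 = 72; y1_7 = 456; x0_8 = 448; y0_8 = 376; x1_8 = 512; y1_8 = 512; cx_9 = 288; cy_9 = 440; r_9 = 32; x0_10 = 344; y0_10 = 304; x1_10 = 376; y1_10 = 360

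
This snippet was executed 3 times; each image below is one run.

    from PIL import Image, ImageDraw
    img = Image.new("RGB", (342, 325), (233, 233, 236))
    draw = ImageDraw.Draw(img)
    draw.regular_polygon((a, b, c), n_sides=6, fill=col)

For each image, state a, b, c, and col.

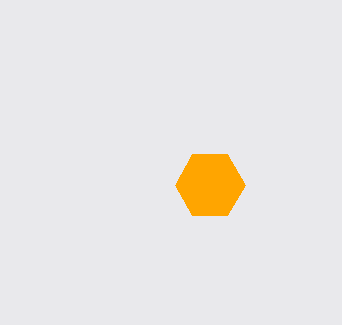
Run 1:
a = 210, b = 185, c = 35, col = 'orange'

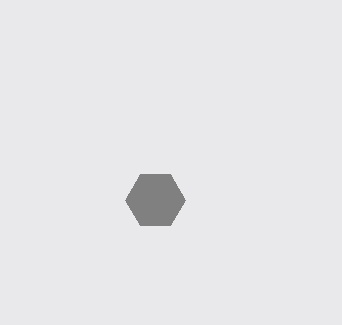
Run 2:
a = 155; b = 200; c = 30; col = 'gray'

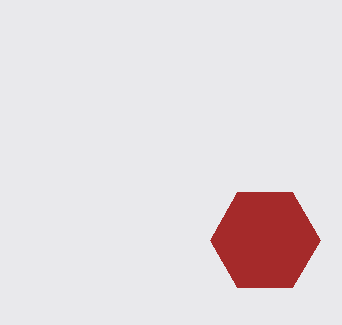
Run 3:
a = 265
b = 240
c = 55
col = 'brown'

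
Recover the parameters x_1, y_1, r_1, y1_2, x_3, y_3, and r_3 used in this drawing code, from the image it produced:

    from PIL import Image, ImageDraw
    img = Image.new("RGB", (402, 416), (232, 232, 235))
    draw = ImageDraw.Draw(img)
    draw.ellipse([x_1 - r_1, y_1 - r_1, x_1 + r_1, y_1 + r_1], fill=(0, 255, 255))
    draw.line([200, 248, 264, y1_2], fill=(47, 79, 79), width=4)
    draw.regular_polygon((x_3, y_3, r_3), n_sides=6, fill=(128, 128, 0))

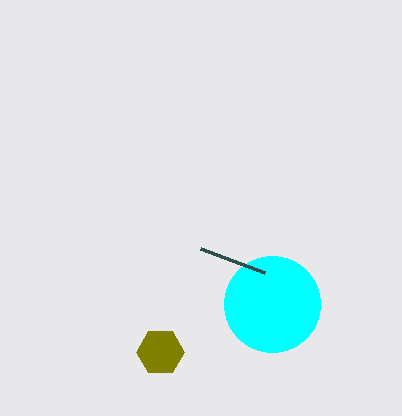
x_1 = 272
y_1 = 304
r_1 = 48
y1_2 = 272
x_3 = 160
y_3 = 352
r_3 = 24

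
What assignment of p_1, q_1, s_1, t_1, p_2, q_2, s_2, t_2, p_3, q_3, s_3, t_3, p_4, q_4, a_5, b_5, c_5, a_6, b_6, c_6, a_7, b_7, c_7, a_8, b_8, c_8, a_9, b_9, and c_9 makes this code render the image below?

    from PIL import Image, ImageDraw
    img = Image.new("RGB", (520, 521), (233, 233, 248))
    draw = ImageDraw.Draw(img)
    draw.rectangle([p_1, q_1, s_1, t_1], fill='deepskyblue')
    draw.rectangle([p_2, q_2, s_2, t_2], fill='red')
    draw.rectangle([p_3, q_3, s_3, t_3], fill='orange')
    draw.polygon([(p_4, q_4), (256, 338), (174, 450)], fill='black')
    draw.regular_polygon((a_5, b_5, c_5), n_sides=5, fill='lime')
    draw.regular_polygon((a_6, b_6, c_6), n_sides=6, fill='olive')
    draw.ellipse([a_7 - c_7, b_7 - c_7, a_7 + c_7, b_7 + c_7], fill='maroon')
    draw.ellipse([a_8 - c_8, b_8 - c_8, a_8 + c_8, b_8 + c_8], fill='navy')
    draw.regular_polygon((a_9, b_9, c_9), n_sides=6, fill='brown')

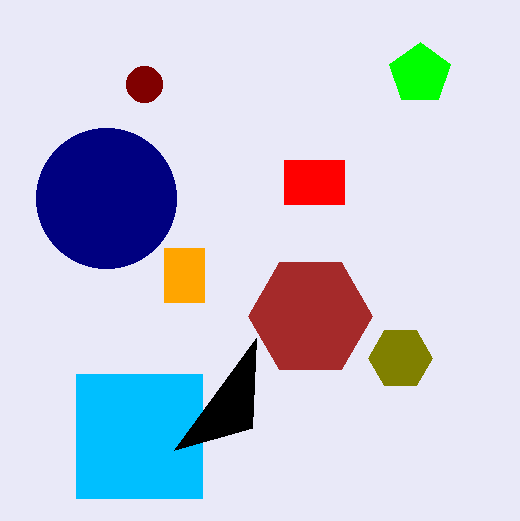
p_1 = 76, q_1 = 374, s_1 = 202, t_1 = 498, p_2 = 284, q_2 = 160, s_2 = 344, t_2 = 204, p_3 = 164, q_3 = 248, s_3 = 204, t_3 = 302, p_4 = 252, q_4 = 428, a_5 = 420, b_5 = 74, c_5 = 32, a_6 = 400, b_6 = 358, c_6 = 32, a_7 = 144, b_7 = 84, c_7 = 18, a_8 = 106, b_8 = 198, c_8 = 70, a_9 = 310, b_9 = 316, c_9 = 62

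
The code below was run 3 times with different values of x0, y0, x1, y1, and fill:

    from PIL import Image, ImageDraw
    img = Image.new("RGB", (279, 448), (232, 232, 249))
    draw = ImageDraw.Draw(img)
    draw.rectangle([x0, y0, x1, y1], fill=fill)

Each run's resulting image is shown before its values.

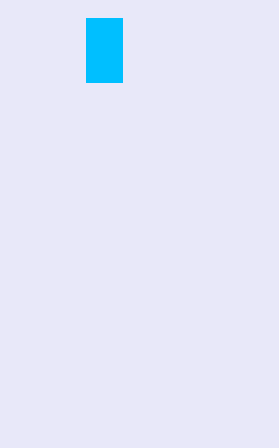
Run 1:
x0 = 86, y0 = 18, x1 = 122, y1 = 82, fill = 'deepskyblue'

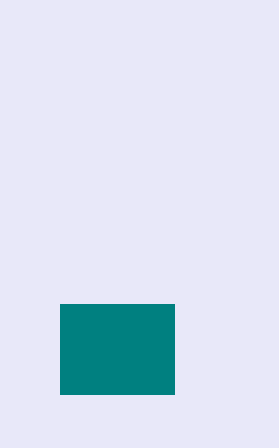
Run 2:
x0 = 60, y0 = 304, x1 = 174, y1 = 394, fill = 'teal'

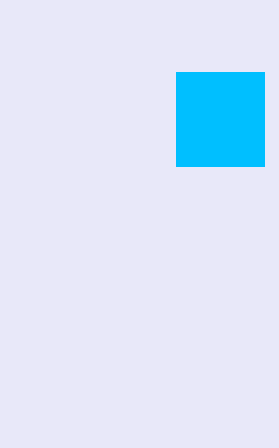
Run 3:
x0 = 176, y0 = 72, x1 = 264, y1 = 166, fill = 'deepskyblue'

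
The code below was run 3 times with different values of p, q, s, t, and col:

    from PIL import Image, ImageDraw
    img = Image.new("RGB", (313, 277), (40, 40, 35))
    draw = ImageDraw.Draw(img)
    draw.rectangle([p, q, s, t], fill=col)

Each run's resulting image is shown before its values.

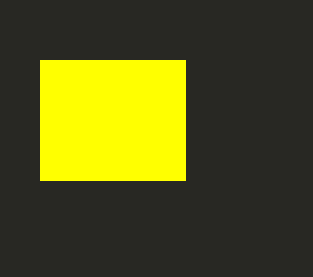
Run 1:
p = 40, q = 60, s = 185, t = 180, col = 'yellow'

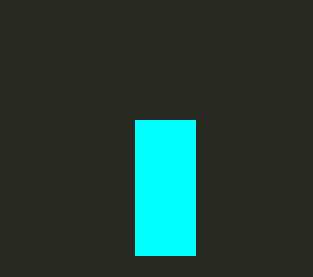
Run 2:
p = 135; q = 120; s = 195; t = 255; col = 'cyan'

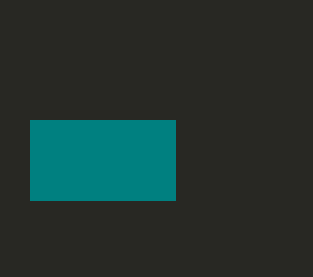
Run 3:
p = 30, q = 120, s = 175, t = 200, col = 'teal'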